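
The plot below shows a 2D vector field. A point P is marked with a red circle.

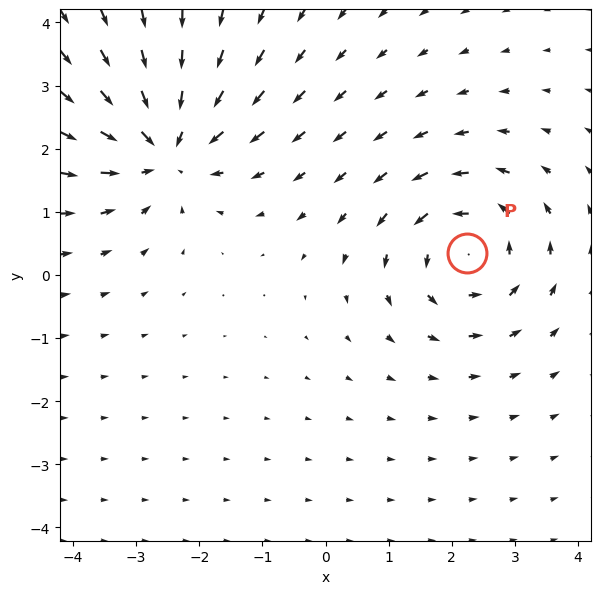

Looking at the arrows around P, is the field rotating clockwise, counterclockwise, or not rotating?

counterclockwise

Near P at (2.2, 0.3) the arrows circulate counterclockwise. The curl (z-component) there is about +4; positive curl means counterclockwise rotation.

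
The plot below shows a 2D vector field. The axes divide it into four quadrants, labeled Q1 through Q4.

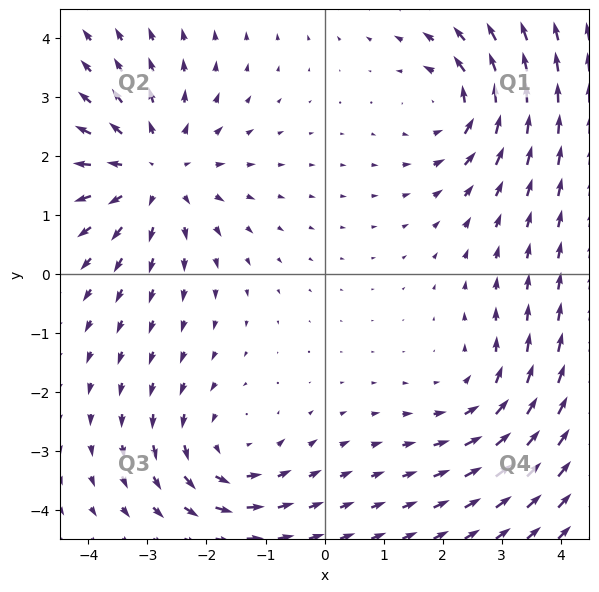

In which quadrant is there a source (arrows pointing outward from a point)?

The source sits at approximately (-2.9, 1.7), which lies in quadrant Q2. The divergence there is about +4, positive as expected for a source.

Q2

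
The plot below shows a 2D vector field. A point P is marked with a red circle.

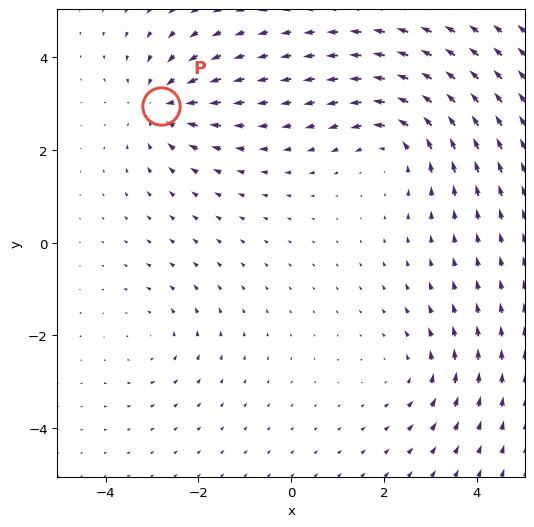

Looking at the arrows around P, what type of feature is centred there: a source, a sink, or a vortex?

sink

At P (-2.8, 3.0) the arrows converge inward. Divergence about -4, curl ≈0 — negative divergence with near-zero curl is a sink.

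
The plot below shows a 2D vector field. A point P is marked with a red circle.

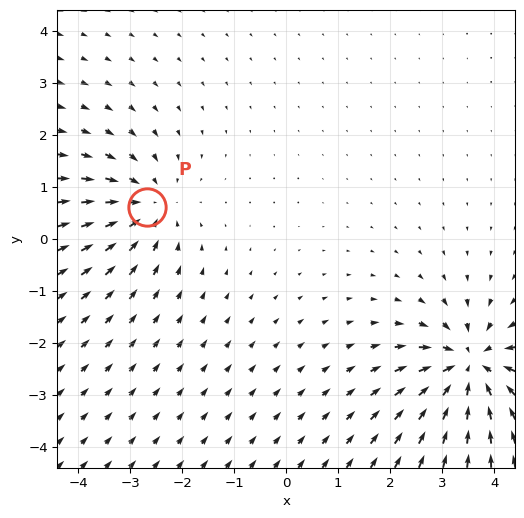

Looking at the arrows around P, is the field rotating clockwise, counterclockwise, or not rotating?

Near P at (-2.7, 0.6) the arrows show no circulation. The curl there is ≈0.

not rotating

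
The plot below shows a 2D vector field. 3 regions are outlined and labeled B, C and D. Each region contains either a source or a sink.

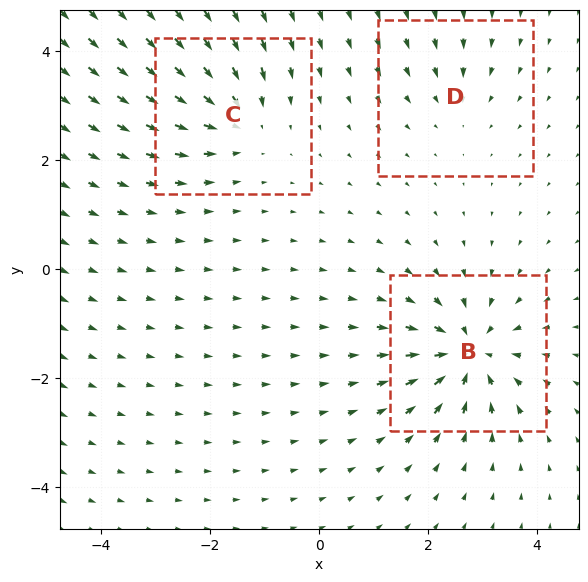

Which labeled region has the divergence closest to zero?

Divergence at each region's feature centre — B: about -6, C: about -4, D: about -2. Region D is closest to zero.

D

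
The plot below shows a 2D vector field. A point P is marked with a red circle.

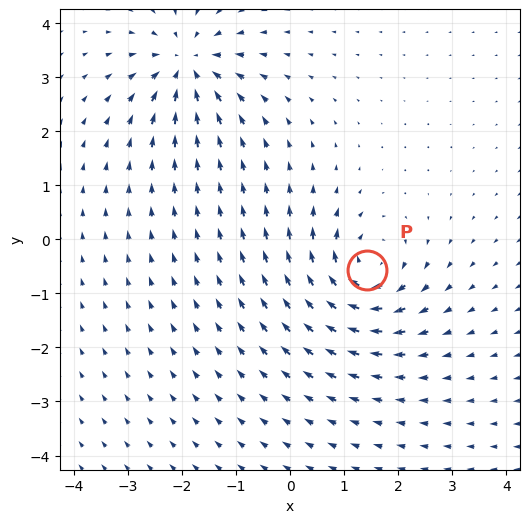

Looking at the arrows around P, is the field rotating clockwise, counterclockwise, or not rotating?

Near P at (1.4, -0.6) the arrows circulate clockwise. The curl (z-component) there is about -6; negative curl means clockwise rotation.

clockwise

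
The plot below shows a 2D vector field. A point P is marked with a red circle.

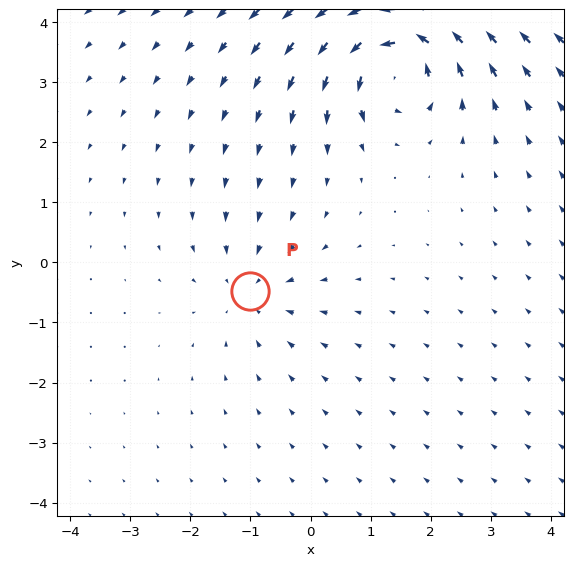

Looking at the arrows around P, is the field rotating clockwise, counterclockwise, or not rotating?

Near P at (-1.0, -0.5) the arrows show no circulation. The curl there is ≈0.

not rotating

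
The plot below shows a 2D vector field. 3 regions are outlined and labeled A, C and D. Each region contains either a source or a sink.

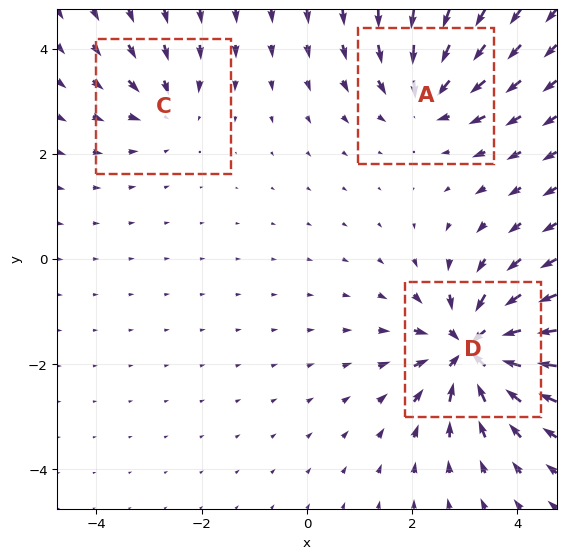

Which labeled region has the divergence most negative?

Divergence at each region's feature centre — A: about -4, C: about -3, D: about -6. Region D is most negative.

D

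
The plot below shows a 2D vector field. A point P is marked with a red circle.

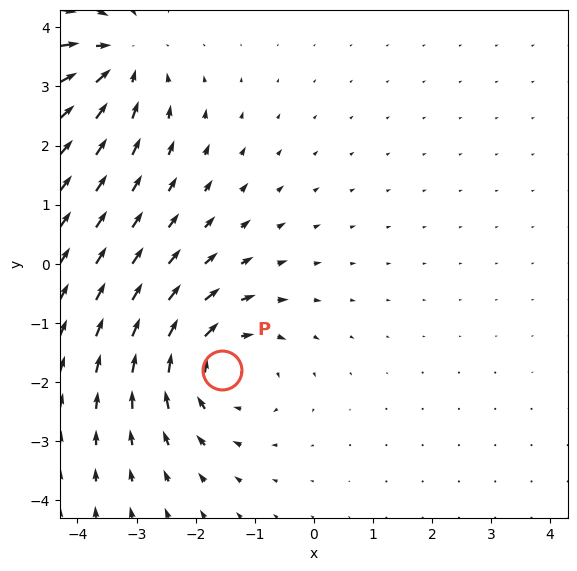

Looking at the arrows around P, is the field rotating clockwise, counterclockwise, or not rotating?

clockwise

Near P at (-1.6, -1.8) the arrows circulate clockwise. The curl (z-component) there is about -3; negative curl means clockwise rotation.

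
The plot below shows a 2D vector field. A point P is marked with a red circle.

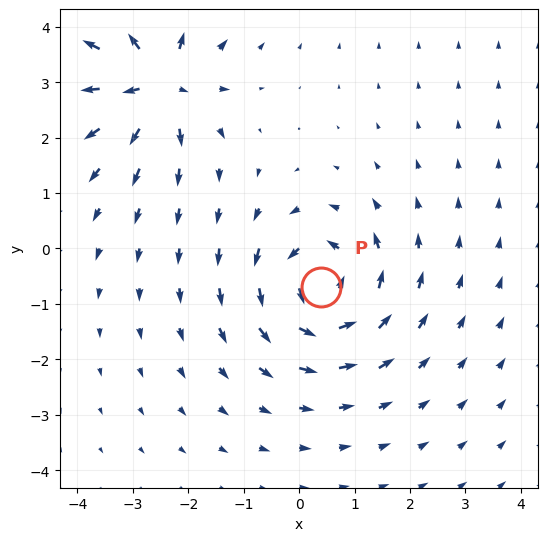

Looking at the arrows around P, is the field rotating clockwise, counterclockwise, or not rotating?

Near P at (0.4, -0.7) the arrows circulate counterclockwise. The curl (z-component) there is about +6; positive curl means counterclockwise rotation.

counterclockwise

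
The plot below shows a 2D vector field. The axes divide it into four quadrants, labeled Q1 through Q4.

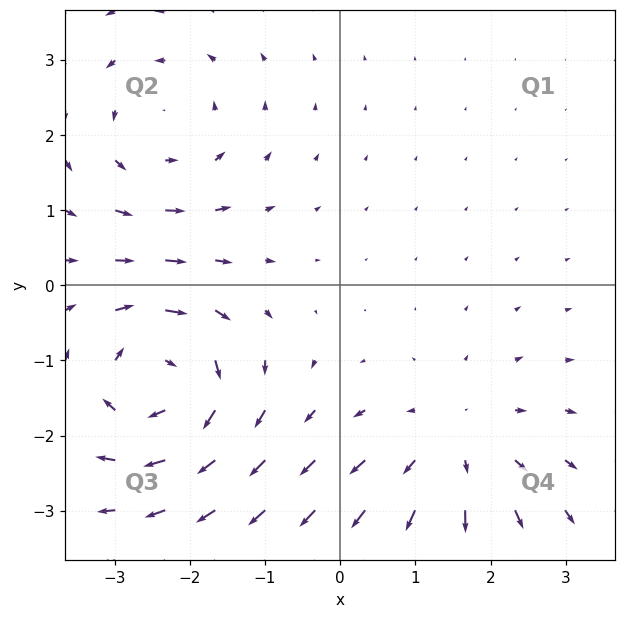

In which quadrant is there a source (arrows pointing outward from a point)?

The source sits at approximately (1.5, -2.2), which lies in quadrant Q4. The divergence there is about +3, positive as expected for a source.

Q4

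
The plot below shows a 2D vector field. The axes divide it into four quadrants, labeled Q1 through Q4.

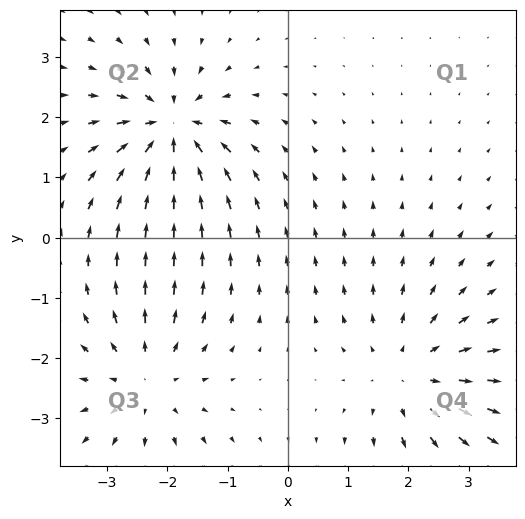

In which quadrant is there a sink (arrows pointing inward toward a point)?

The sink sits at approximately (-1.9, 1.8), which lies in quadrant Q2. The divergence there is about -6, negative as expected for a sink.

Q2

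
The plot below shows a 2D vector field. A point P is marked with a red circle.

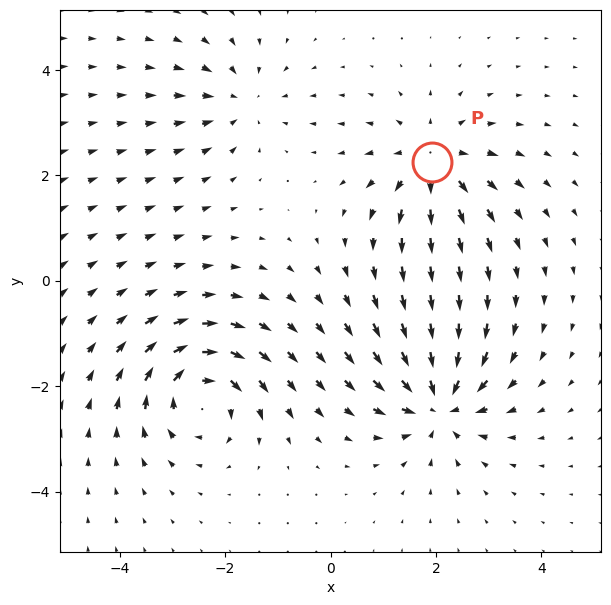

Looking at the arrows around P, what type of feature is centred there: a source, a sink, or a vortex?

source

At P (1.9, 2.3) the arrows spread outward. Divergence about +5, curl ≈0 — positive divergence with near-zero curl is a source.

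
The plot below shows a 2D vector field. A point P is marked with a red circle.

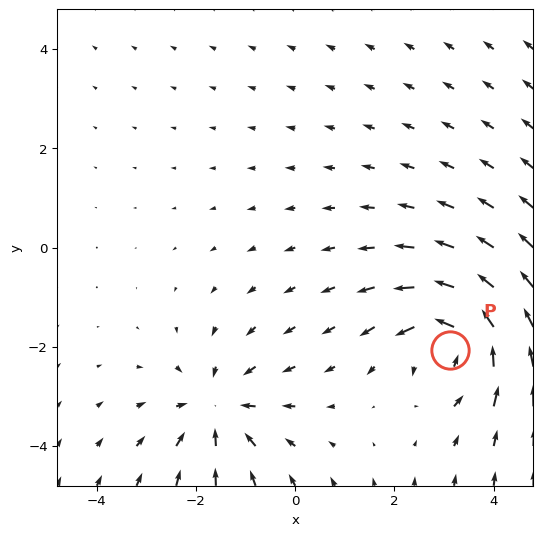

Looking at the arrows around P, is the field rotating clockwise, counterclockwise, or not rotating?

Near P at (3.1, -2.1) the arrows circulate counterclockwise. The curl (z-component) there is about +6; positive curl means counterclockwise rotation.

counterclockwise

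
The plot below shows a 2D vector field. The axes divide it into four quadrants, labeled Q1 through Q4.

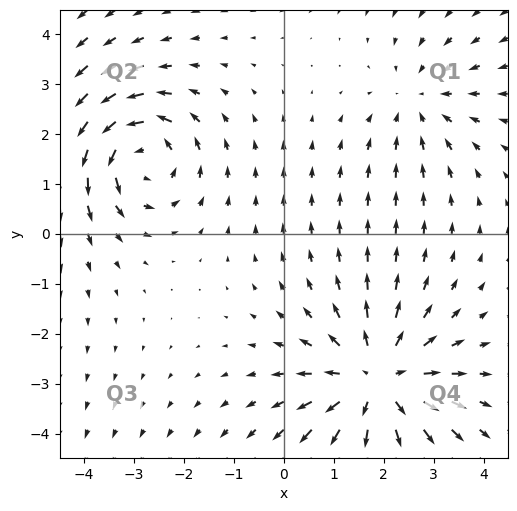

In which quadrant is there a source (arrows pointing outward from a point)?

Q4

The source sits at approximately (1.9, -3.0), which lies in quadrant Q4. The divergence there is about +4, positive as expected for a source.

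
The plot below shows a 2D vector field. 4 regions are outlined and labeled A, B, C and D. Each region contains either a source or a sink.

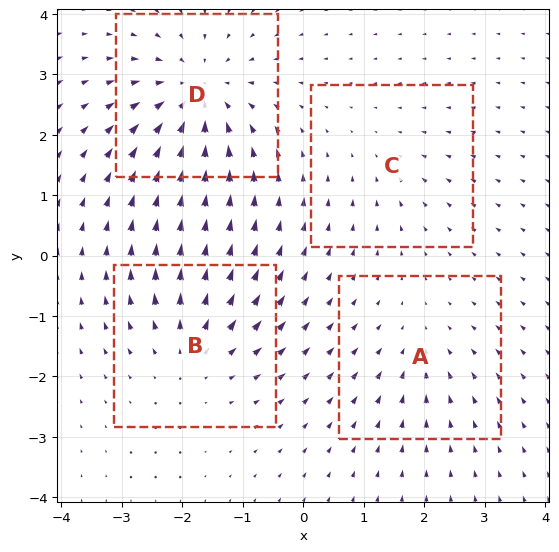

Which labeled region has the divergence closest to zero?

C

Divergence at each region's feature centre — A: about -3, B: about +4, C: about -2, D: about -6. Region C is closest to zero.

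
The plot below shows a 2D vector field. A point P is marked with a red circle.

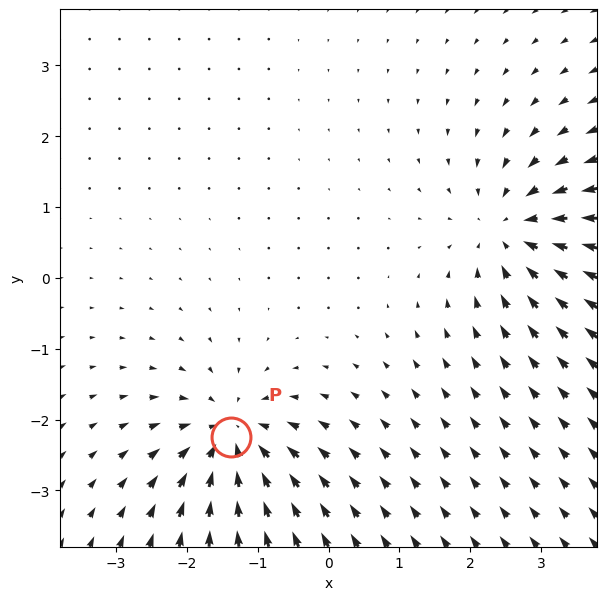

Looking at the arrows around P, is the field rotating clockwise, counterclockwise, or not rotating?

Near P at (-1.4, -2.3) the arrows show no circulation. The curl there is ≈0.

not rotating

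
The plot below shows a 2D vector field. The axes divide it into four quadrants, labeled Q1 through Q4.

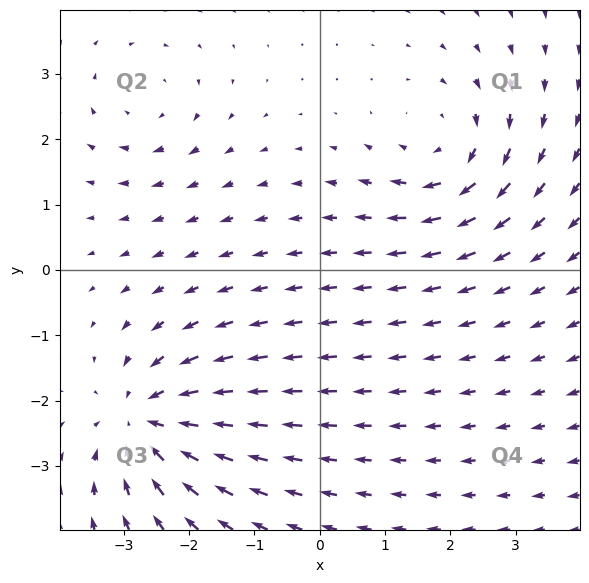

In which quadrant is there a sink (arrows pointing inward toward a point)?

Q3

The sink sits at approximately (-2.6, -2.3), which lies in quadrant Q3. The divergence there is about -5, negative as expected for a sink.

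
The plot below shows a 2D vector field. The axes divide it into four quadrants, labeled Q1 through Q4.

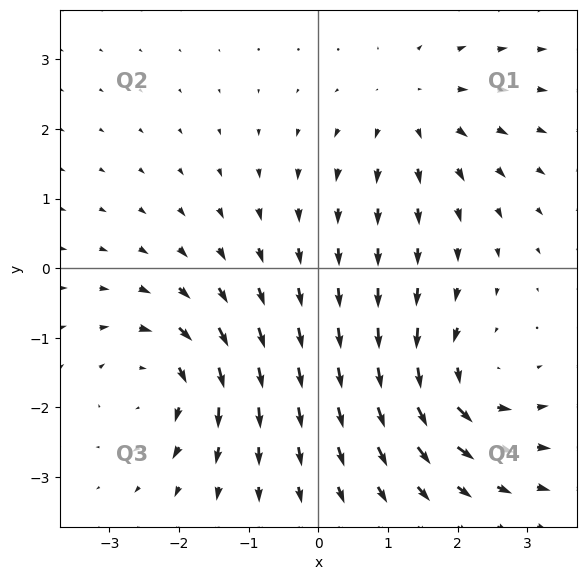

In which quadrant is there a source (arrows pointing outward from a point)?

The source sits at approximately (1.4, 2.3), which lies in quadrant Q1. The divergence there is about +4, positive as expected for a source.

Q1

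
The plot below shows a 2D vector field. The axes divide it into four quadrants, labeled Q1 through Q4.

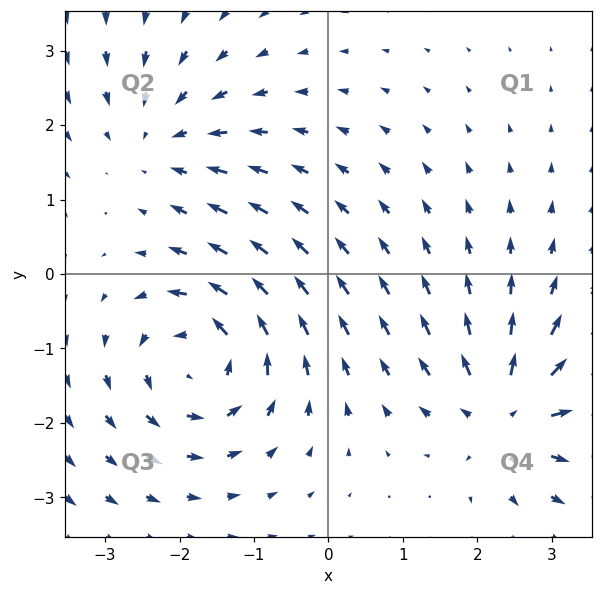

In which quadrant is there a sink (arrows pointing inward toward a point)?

The sink sits at approximately (-2.3, 1.8), which lies in quadrant Q2. The divergence there is about -3, negative as expected for a sink.

Q2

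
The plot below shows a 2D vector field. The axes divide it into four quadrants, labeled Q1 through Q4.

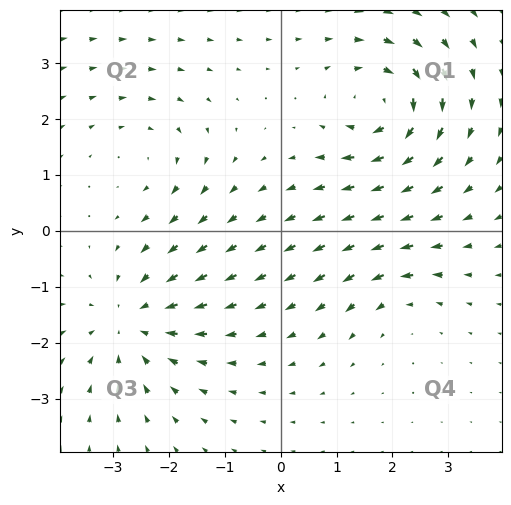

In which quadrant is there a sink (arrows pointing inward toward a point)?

The sink sits at approximately (-2.7, -1.6), which lies in quadrant Q3. The divergence there is about -4, negative as expected for a sink.

Q3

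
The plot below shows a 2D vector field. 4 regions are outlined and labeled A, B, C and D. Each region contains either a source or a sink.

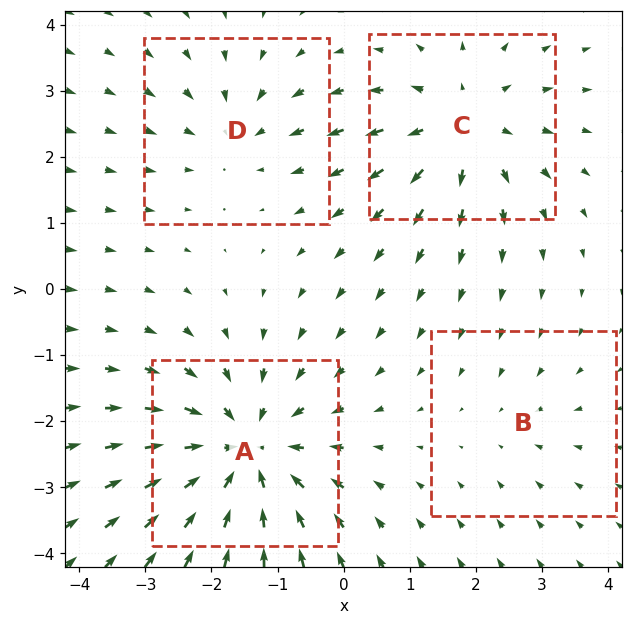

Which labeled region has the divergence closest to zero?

Divergence at each region's feature centre — A: about -6, B: about -2, C: about +4, D: about -3. Region B is closest to zero.

B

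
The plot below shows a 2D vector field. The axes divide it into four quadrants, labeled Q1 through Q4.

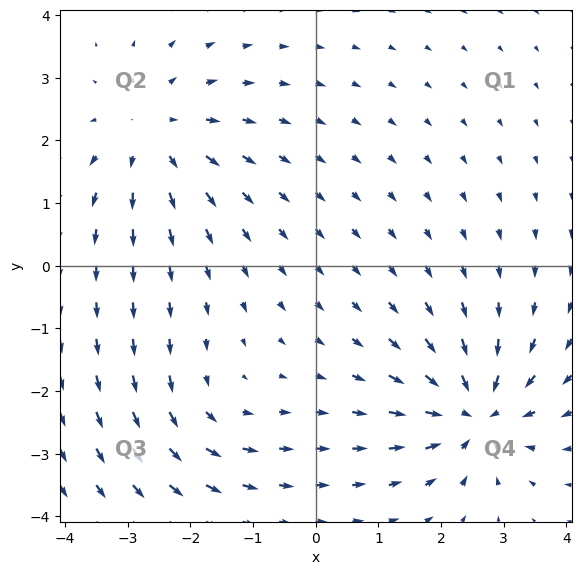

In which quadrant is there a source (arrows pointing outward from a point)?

The source sits at approximately (-2.6, 2.1), which lies in quadrant Q2. The divergence there is about +3, positive as expected for a source.

Q2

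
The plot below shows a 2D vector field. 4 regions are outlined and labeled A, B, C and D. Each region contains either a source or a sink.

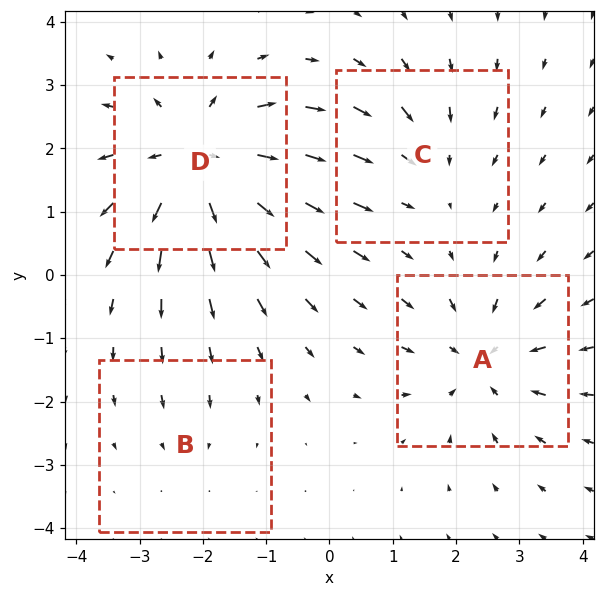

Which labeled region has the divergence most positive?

Divergence at each region's feature centre — A: about -5, B: about -2, C: about -3, D: about +7. Region D is most positive.

D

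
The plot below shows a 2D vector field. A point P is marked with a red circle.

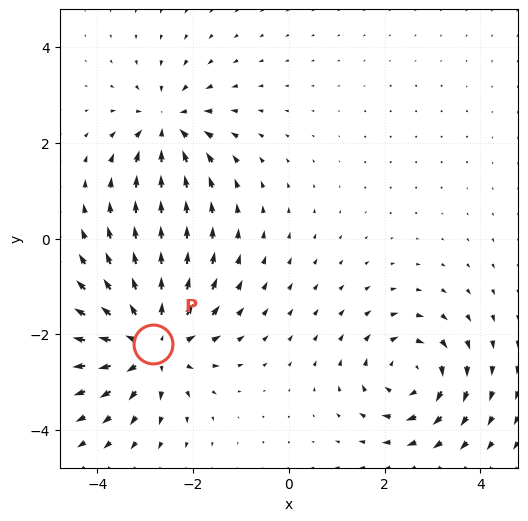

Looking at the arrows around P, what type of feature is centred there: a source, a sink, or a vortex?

At P (-2.8, -2.2) the arrows spread outward. Divergence about +5, curl ≈0 — positive divergence with near-zero curl is a source.

source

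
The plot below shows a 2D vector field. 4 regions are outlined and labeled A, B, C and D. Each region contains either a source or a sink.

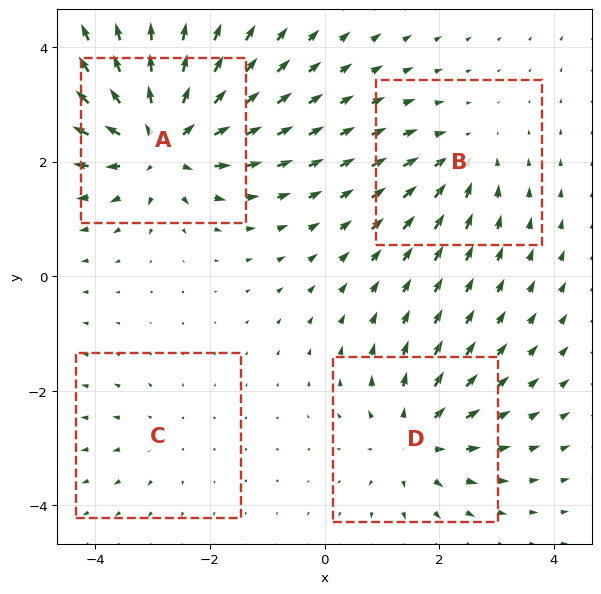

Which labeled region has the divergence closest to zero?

Divergence at each region's feature centre — A: about +8, B: about -4, C: about +2, D: about +5. Region C is closest to zero.

C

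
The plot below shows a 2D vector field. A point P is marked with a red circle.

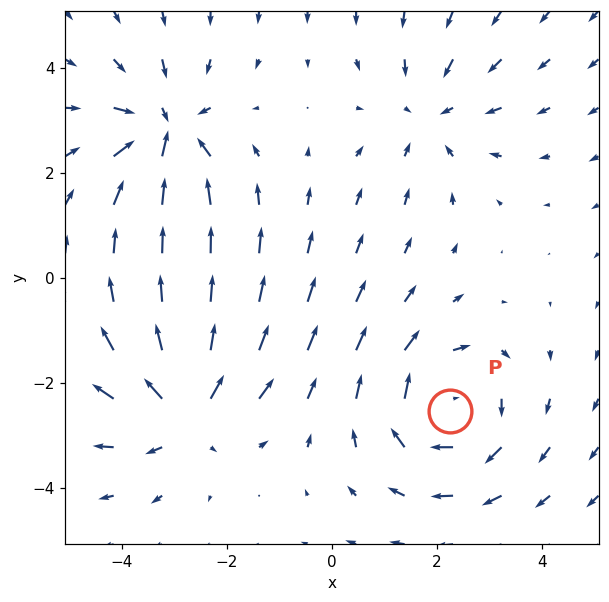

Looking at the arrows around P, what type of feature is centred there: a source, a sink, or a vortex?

At P (2.2, -2.5) the arrows circulate clockwise. Divergence ≈0, curl about -4 — near-zero divergence with nonzero curl is a vortex.

vortex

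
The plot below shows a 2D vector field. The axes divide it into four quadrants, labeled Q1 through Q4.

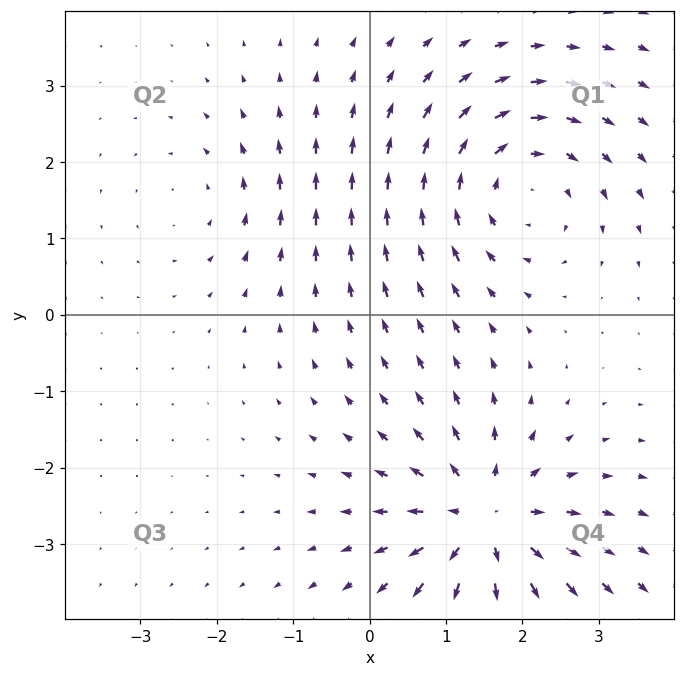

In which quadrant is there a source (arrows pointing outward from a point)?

The source sits at approximately (1.5, -2.7), which lies in quadrant Q4. The divergence there is about +6, positive as expected for a source.

Q4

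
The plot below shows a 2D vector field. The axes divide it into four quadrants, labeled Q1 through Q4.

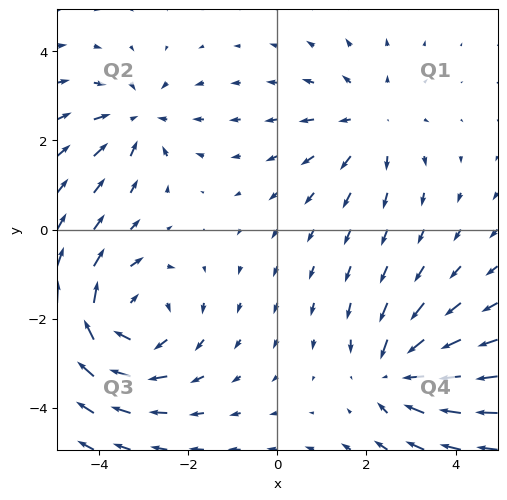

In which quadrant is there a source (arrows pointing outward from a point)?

Q1

The source sits at approximately (2.1, 2.4), which lies in quadrant Q1. The divergence there is about +3, positive as expected for a source.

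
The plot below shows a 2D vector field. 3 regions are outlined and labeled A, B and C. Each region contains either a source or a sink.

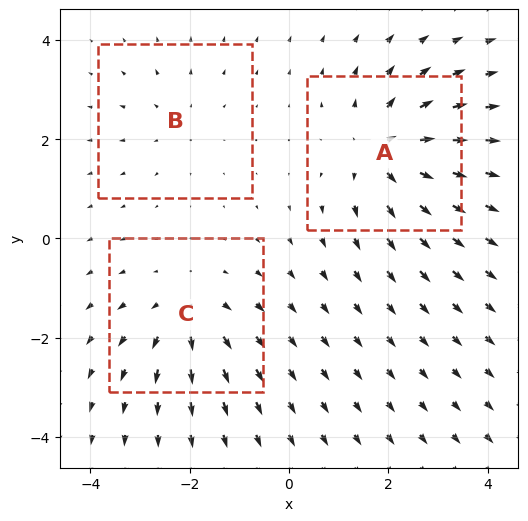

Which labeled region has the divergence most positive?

Divergence at each region's feature centre — A: about +5, B: about +2, C: about +3. Region A is most positive.

A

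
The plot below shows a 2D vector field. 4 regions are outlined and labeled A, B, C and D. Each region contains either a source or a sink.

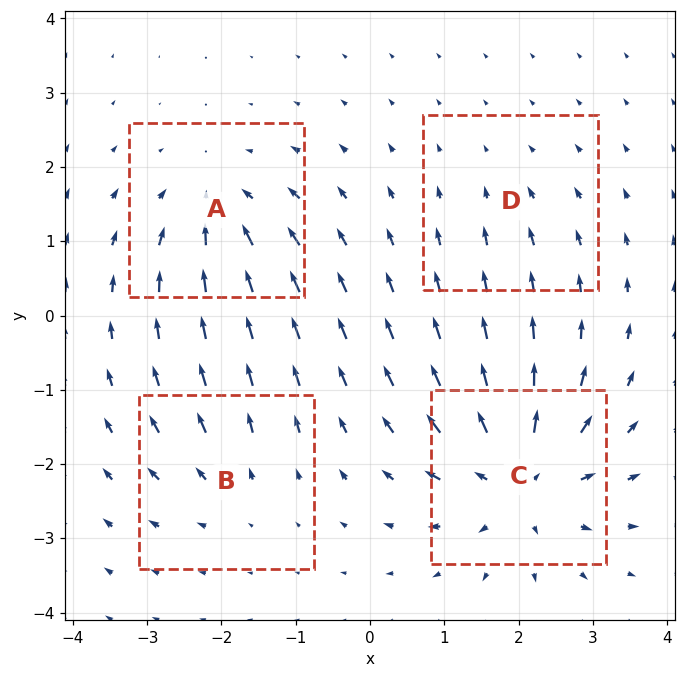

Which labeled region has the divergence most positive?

Divergence at each region's feature centre — A: about -5, B: about +3, C: about +8, D: about -2. Region C is most positive.

C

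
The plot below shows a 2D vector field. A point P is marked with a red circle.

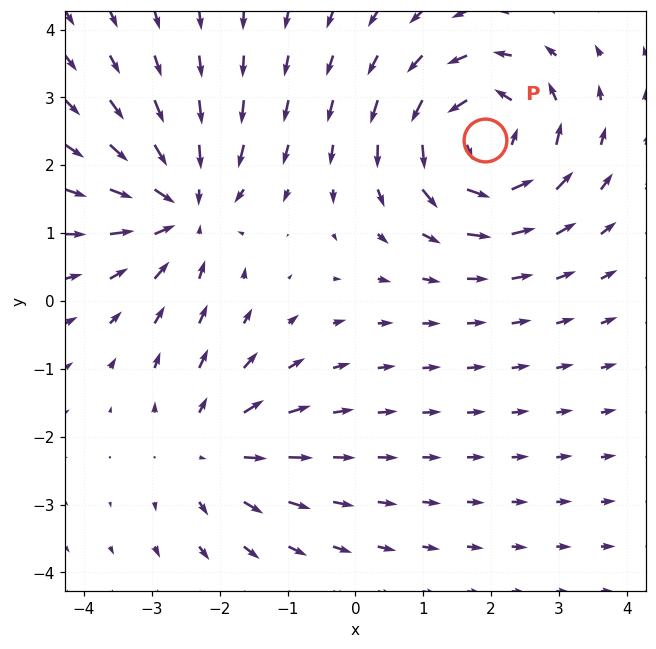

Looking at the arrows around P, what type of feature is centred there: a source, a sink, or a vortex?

At P (1.9, 2.4) the arrows circulate counterclockwise. Divergence ≈0, curl about +6 — near-zero divergence with nonzero curl is a vortex.

vortex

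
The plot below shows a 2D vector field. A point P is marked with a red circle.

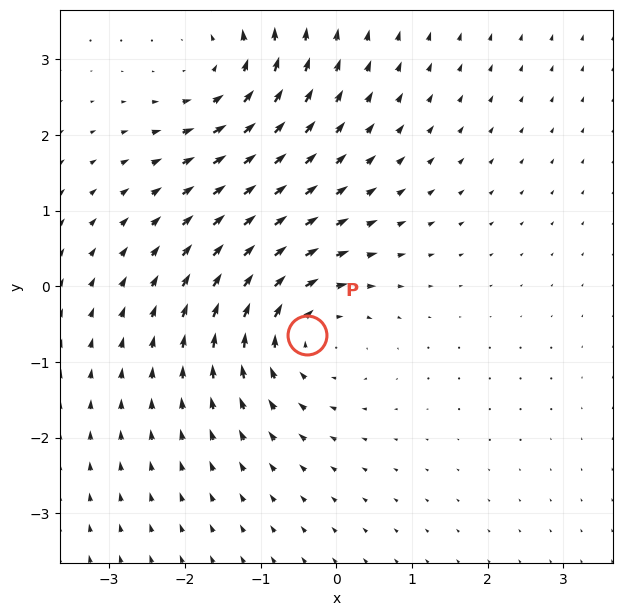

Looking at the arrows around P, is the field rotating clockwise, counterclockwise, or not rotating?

clockwise

Near P at (-0.4, -0.6) the arrows circulate clockwise. The curl (z-component) there is about -4; negative curl means clockwise rotation.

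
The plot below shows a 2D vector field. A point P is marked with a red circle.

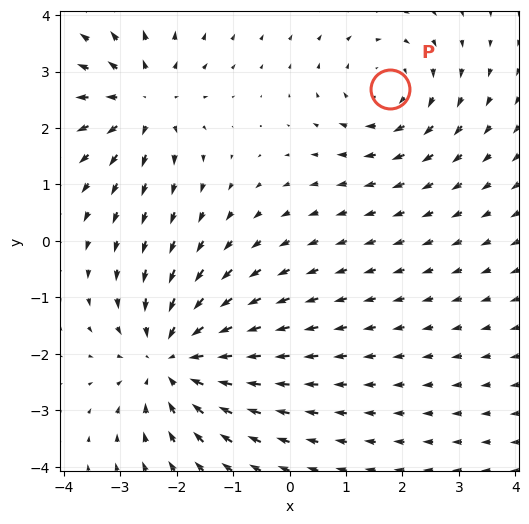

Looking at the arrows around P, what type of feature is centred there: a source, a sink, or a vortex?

vortex

At P (1.8, 2.7) the arrows circulate clockwise. Divergence ≈0, curl about -3 — near-zero divergence with nonzero curl is a vortex.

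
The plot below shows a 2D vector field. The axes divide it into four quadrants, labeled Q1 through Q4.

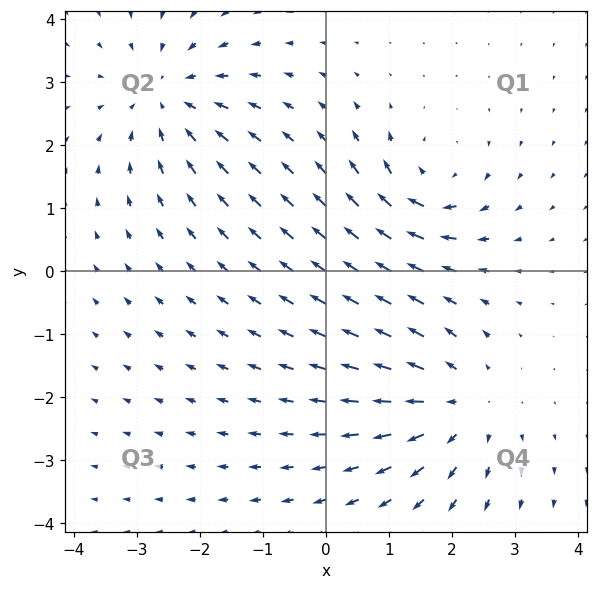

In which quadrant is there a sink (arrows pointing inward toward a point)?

The sink sits at approximately (-2.5, 2.8), which lies in quadrant Q2. The divergence there is about -4, negative as expected for a sink.

Q2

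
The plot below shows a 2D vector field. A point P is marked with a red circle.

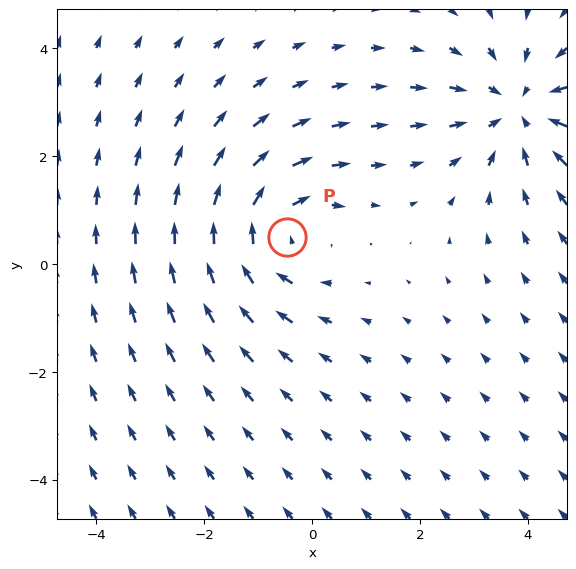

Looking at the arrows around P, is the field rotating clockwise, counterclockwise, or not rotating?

clockwise

Near P at (-0.5, 0.5) the arrows circulate clockwise. The curl (z-component) there is about -4; negative curl means clockwise rotation.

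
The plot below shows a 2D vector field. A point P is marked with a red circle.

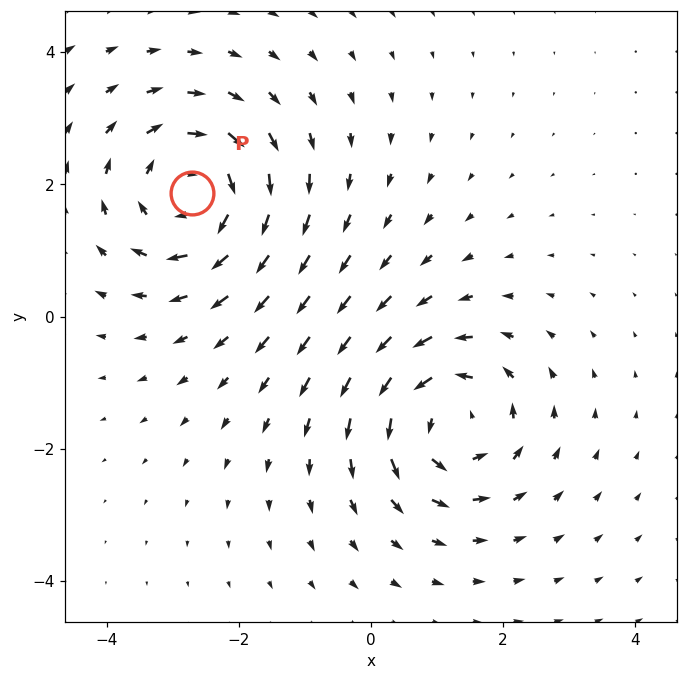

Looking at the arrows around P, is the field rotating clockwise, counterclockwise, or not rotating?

Near P at (-2.7, 1.9) the arrows circulate clockwise. The curl (z-component) there is about -4; negative curl means clockwise rotation.

clockwise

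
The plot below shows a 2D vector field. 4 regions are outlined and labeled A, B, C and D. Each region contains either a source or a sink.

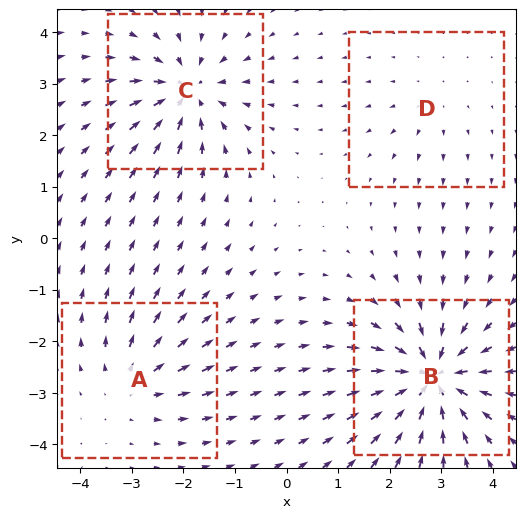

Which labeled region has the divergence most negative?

B

Divergence at each region's feature centre — A: about +4, B: about -9, C: about -6, D: about +2. Region B is most negative.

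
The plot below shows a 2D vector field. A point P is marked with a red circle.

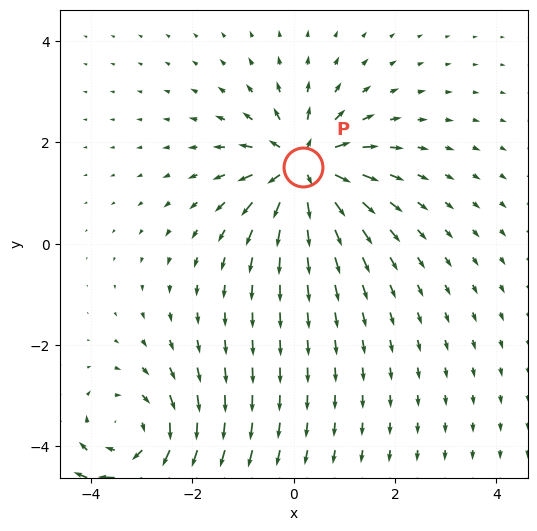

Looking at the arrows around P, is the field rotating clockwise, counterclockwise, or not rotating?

not rotating

Near P at (0.2, 1.5) the arrows show no circulation. The curl there is ≈0.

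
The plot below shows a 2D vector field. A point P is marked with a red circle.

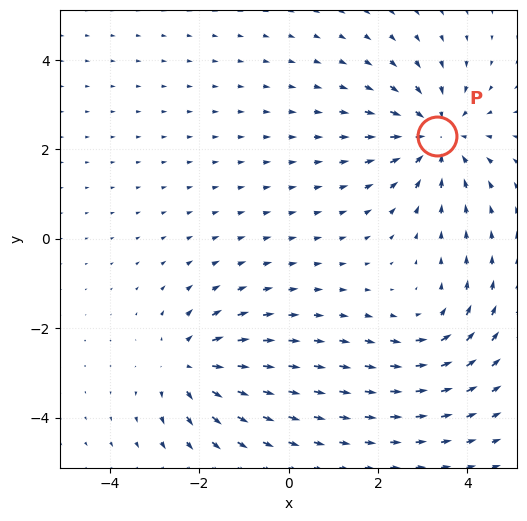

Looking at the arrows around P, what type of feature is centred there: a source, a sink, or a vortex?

At P (3.3, 2.3) the arrows converge inward. Divergence about -5, curl ≈0 — negative divergence with near-zero curl is a sink.

sink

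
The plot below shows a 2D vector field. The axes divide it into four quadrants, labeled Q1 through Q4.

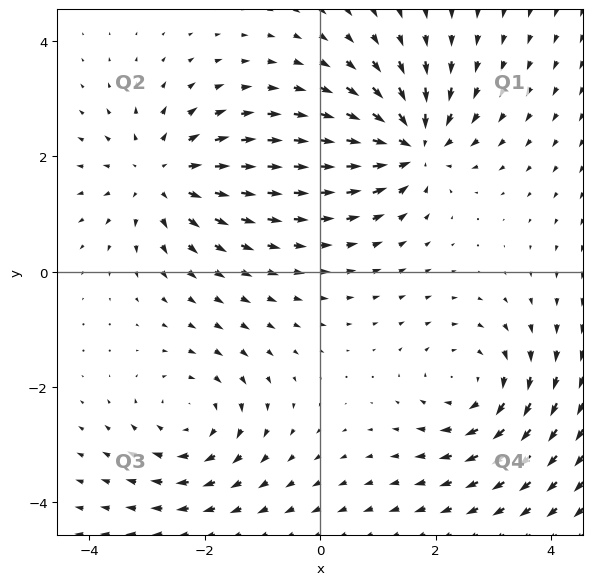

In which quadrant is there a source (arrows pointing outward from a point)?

Q2

The source sits at approximately (-2.8, 1.7), which lies in quadrant Q2. The divergence there is about +4, positive as expected for a source.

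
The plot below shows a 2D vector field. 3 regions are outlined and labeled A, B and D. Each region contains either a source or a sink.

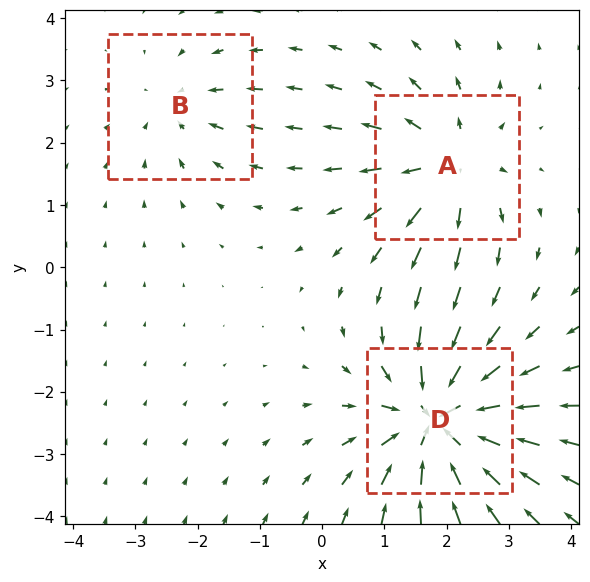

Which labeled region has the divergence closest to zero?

Divergence at each region's feature centre — A: about +4, B: about -2, D: about -6. Region B is closest to zero.

B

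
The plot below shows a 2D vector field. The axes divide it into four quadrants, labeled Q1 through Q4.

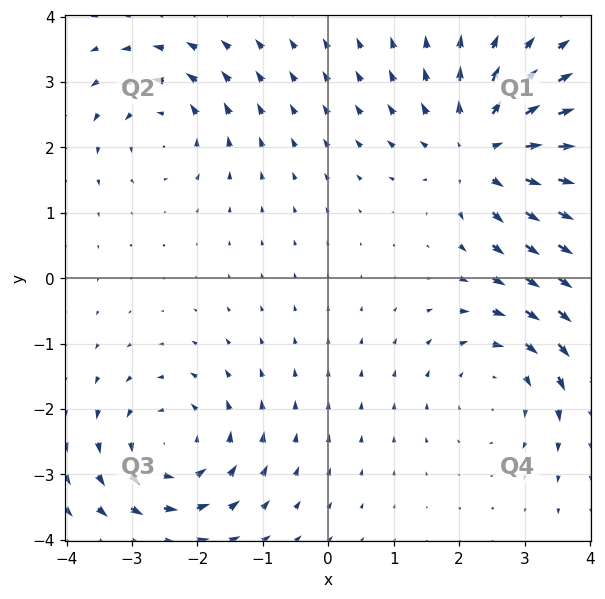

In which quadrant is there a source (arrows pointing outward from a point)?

The source sits at approximately (2.4, 1.9), which lies in quadrant Q1. The divergence there is about +5, positive as expected for a source.

Q1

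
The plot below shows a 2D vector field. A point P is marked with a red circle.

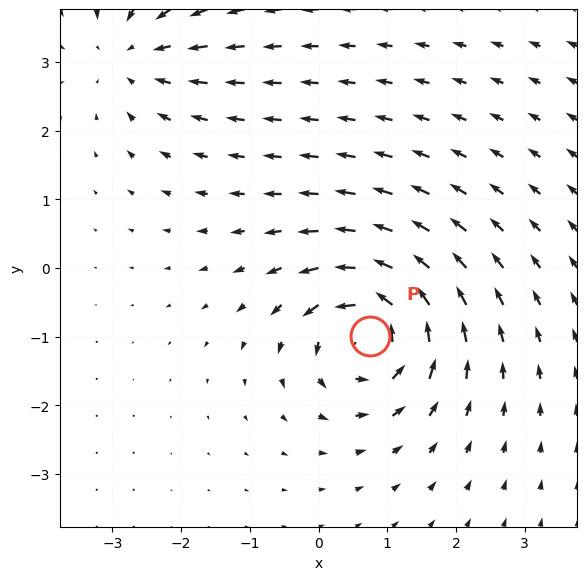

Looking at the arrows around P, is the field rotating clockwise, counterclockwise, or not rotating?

counterclockwise

Near P at (0.7, -1.0) the arrows circulate counterclockwise. The curl (z-component) there is about +7; positive curl means counterclockwise rotation.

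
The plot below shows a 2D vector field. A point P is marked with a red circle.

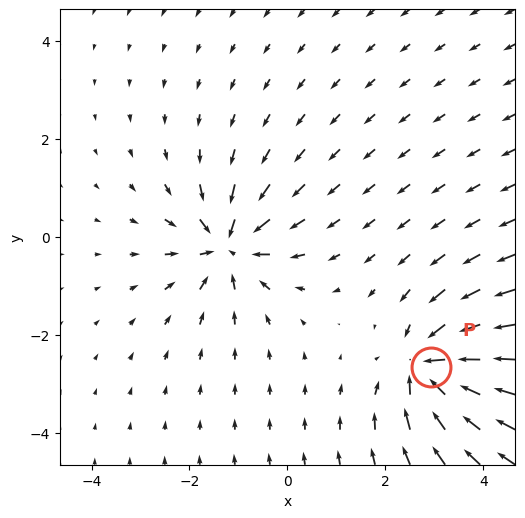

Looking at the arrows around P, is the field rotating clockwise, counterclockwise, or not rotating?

not rotating

Near P at (2.9, -2.7) the arrows show no circulation. The curl there is ≈0.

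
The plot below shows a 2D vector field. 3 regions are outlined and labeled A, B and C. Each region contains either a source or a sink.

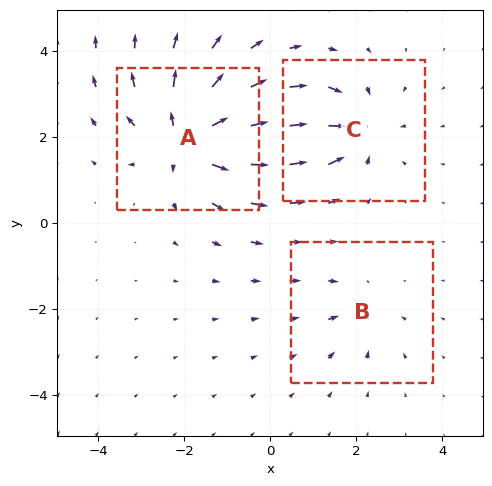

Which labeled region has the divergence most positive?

A

Divergence at each region's feature centre — A: about +5, B: about -2, C: about -4. Region A is most positive.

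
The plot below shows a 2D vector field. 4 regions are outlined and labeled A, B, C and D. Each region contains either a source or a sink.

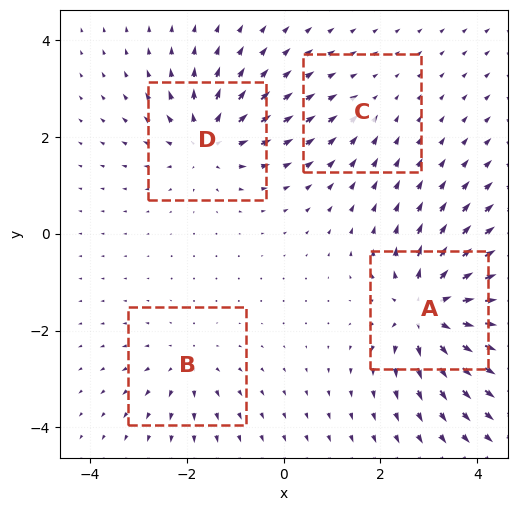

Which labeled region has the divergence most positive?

Divergence at each region's feature centre — A: about +8, B: about +4, C: about -2, D: about +6. Region A is most positive.

A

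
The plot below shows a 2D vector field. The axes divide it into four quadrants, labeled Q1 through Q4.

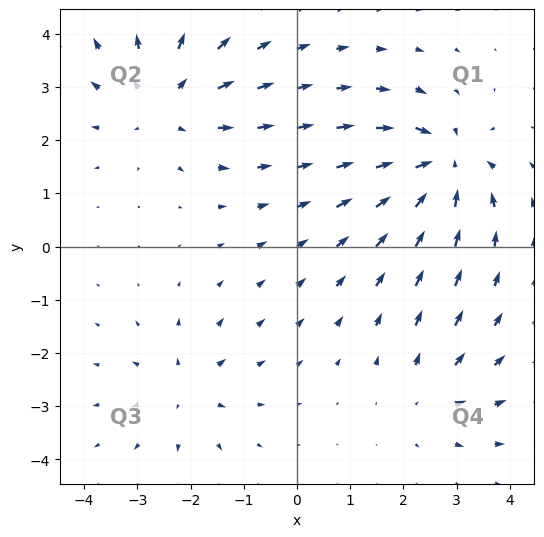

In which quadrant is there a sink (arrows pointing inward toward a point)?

The sink sits at approximately (2.7, 1.5), which lies in quadrant Q1. The divergence there is about -7, negative as expected for a sink.

Q1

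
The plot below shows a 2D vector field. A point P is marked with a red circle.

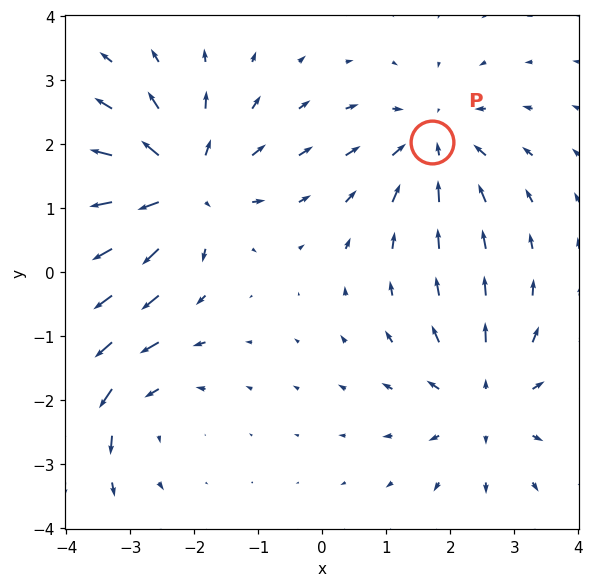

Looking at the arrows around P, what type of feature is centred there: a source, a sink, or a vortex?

At P (1.7, 2.0) the arrows converge inward. Divergence about -4, curl ≈0 — negative divergence with near-zero curl is a sink.

sink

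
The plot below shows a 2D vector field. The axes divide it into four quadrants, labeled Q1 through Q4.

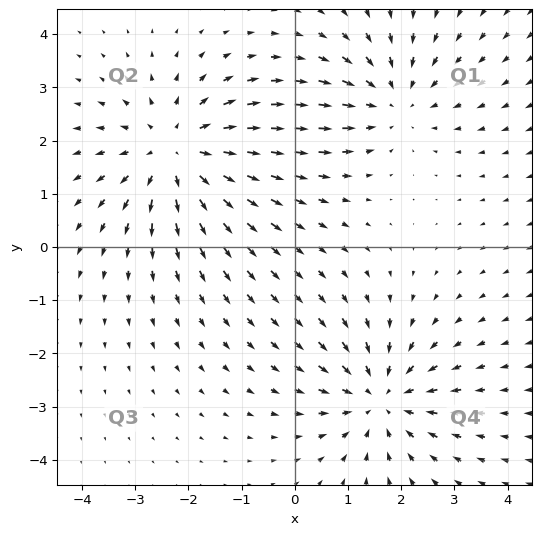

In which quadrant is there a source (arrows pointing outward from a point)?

Q2

The source sits at approximately (-2.2, 1.8), which lies in quadrant Q2. The divergence there is about +4, positive as expected for a source.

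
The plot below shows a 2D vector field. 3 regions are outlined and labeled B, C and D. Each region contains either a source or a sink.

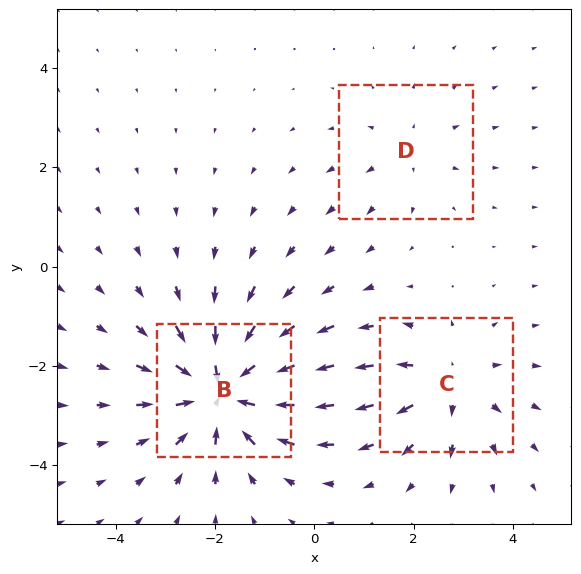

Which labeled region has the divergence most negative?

B

Divergence at each region's feature centre — B: about -5, C: about +3, D: about +2. Region B is most negative.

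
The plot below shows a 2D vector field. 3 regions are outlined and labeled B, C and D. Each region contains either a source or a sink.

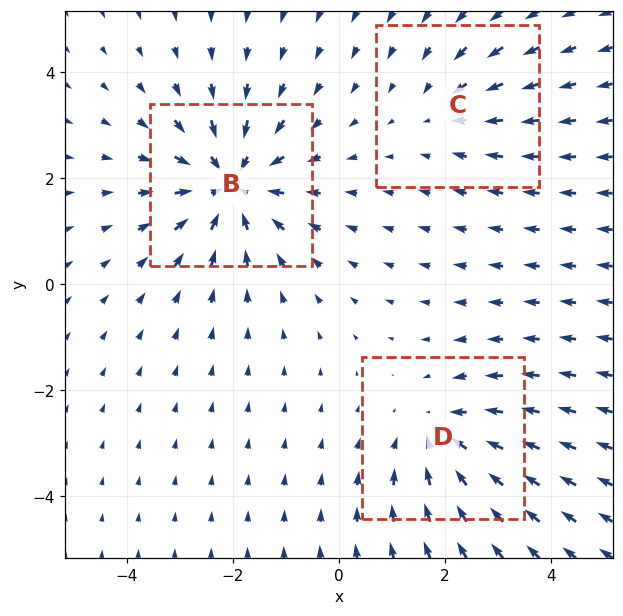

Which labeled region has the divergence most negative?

Divergence at each region's feature centre — B: about -4, C: about -2, D: about -3. Region B is most negative.

B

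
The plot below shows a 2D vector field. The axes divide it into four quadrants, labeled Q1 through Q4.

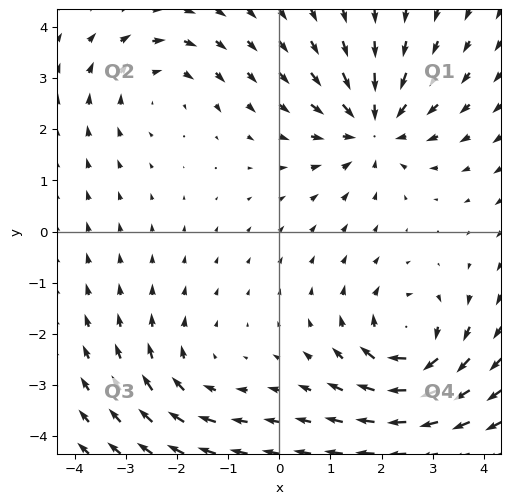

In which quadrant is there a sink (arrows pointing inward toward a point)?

Q1

The sink sits at approximately (1.8, 2.0), which lies in quadrant Q1. The divergence there is about -5, negative as expected for a sink.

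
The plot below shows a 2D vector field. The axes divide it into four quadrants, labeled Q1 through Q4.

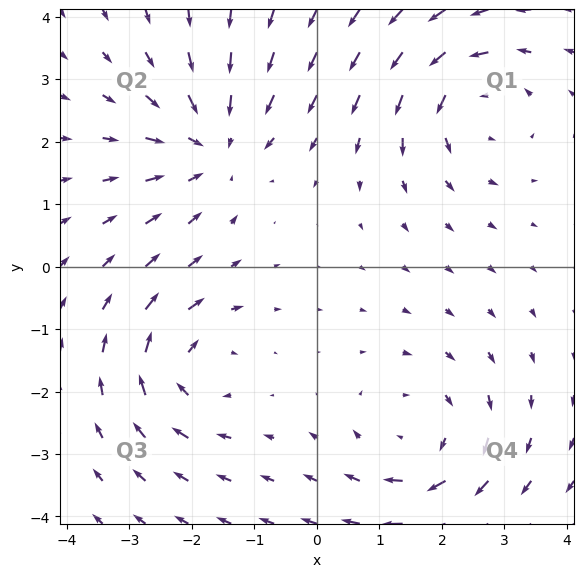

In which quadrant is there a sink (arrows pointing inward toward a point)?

The sink sits at approximately (-1.7, 1.9), which lies in quadrant Q2. The divergence there is about -4, negative as expected for a sink.

Q2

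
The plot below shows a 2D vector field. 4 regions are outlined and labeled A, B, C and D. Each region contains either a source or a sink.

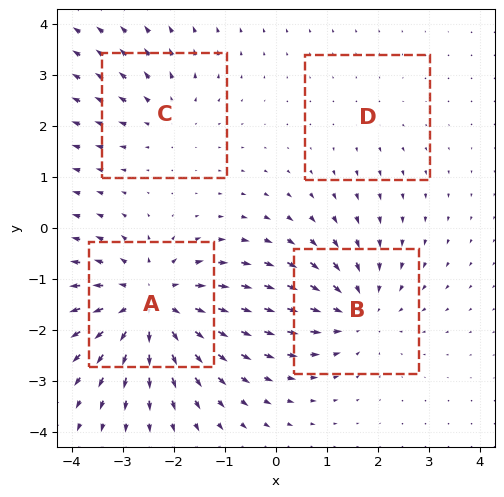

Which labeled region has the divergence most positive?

Divergence at each region's feature centre — A: about +6, B: about -4, C: about +3, D: about +2. Region A is most positive.

A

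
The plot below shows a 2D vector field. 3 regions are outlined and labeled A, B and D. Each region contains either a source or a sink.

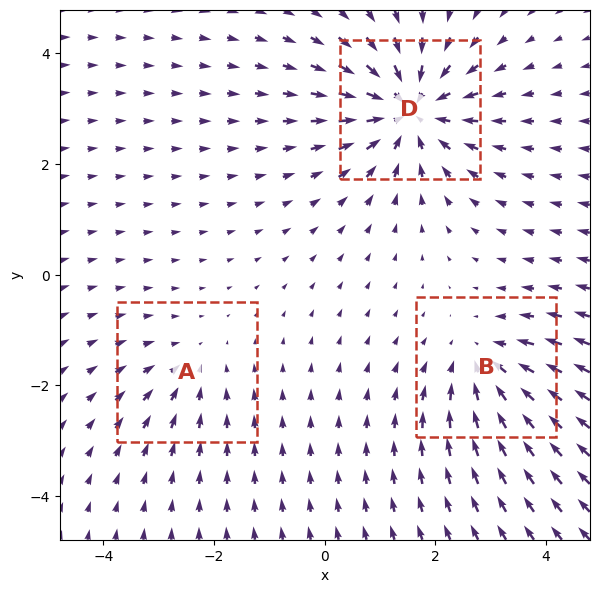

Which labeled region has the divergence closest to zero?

Divergence at each region's feature centre — A: about -2, B: about -3, D: about -5. Region A is closest to zero.

A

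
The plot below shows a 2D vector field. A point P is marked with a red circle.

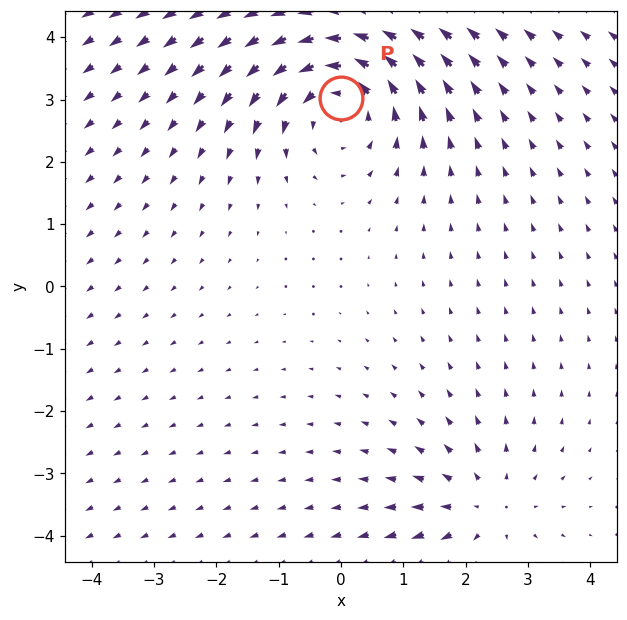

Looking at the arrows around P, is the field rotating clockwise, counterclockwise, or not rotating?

Near P at (-0.0, 3.0) the arrows circulate counterclockwise. The curl (z-component) there is about +4; positive curl means counterclockwise rotation.

counterclockwise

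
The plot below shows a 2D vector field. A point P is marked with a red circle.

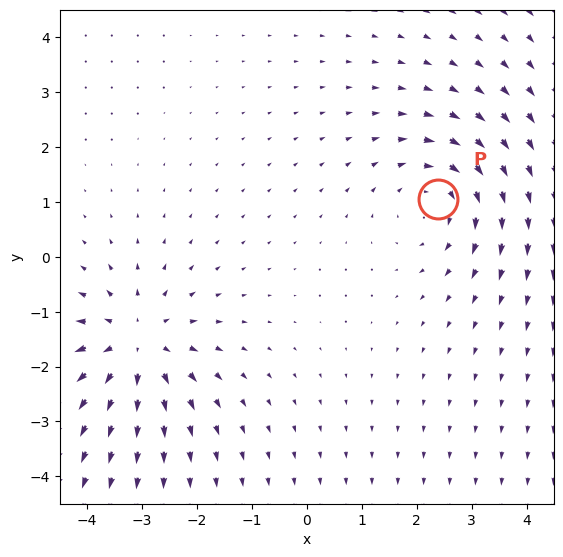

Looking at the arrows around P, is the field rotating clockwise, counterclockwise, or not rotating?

Near P at (2.4, 1.1) the arrows circulate clockwise. The curl (z-component) there is about -4; negative curl means clockwise rotation.

clockwise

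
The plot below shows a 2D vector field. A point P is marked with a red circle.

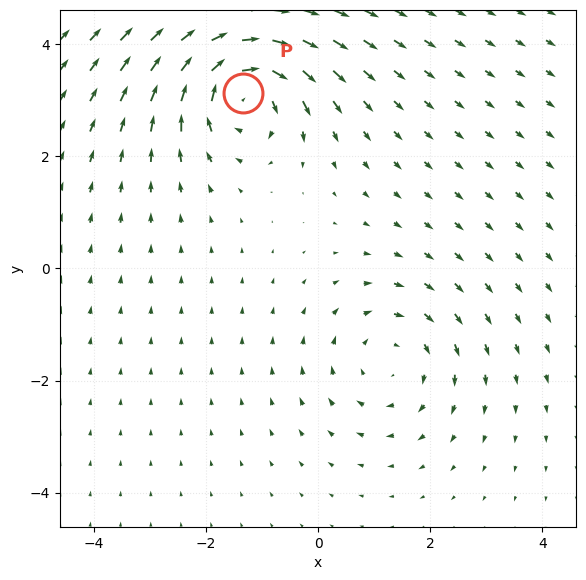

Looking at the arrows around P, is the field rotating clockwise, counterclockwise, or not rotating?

clockwise

Near P at (-1.3, 3.1) the arrows circulate clockwise. The curl (z-component) there is about -6; negative curl means clockwise rotation.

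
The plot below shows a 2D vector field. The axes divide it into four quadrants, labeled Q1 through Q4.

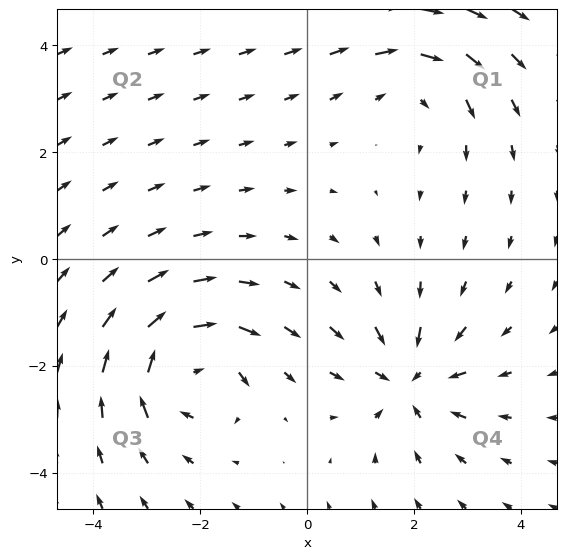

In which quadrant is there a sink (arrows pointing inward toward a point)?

The sink sits at approximately (1.9, -2.3), which lies in quadrant Q4. The divergence there is about -5, negative as expected for a sink.

Q4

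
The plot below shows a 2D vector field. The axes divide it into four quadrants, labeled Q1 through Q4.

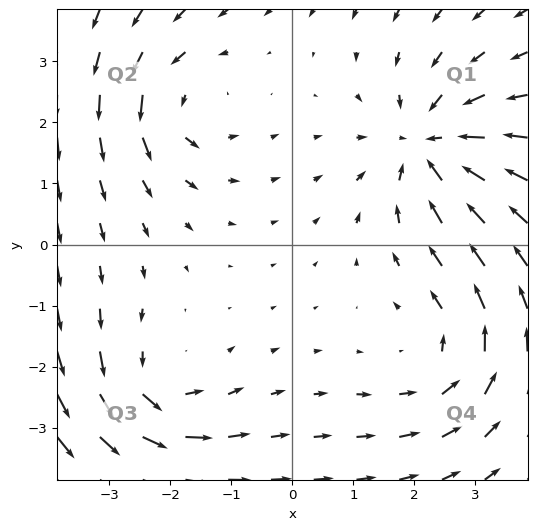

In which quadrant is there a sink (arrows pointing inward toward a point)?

The sink sits at approximately (2.3, 1.6), which lies in quadrant Q1. The divergence there is about -5, negative as expected for a sink.

Q1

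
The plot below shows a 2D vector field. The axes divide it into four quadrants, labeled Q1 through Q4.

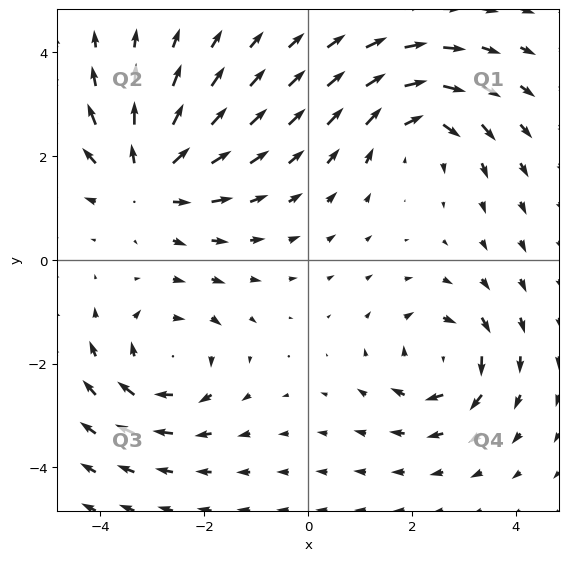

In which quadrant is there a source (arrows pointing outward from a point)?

Q2

The source sits at approximately (-3.1, 1.6), which lies in quadrant Q2. The divergence there is about +5, positive as expected for a source.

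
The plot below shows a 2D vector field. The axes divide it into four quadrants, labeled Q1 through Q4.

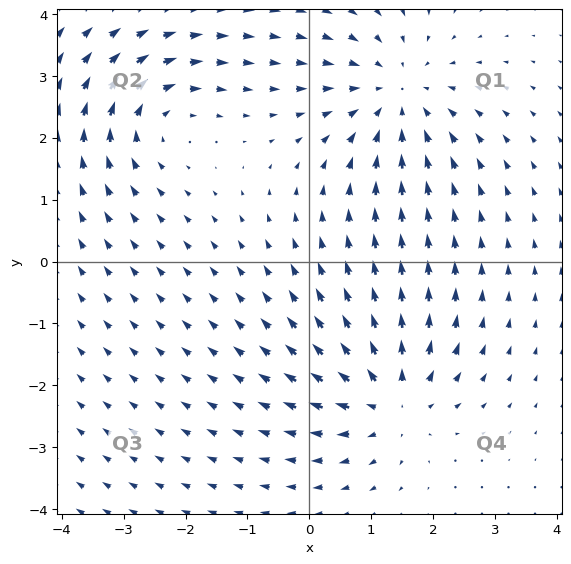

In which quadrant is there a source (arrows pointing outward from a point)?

The source sits at approximately (1.3, -2.2), which lies in quadrant Q4. The divergence there is about +5, positive as expected for a source.

Q4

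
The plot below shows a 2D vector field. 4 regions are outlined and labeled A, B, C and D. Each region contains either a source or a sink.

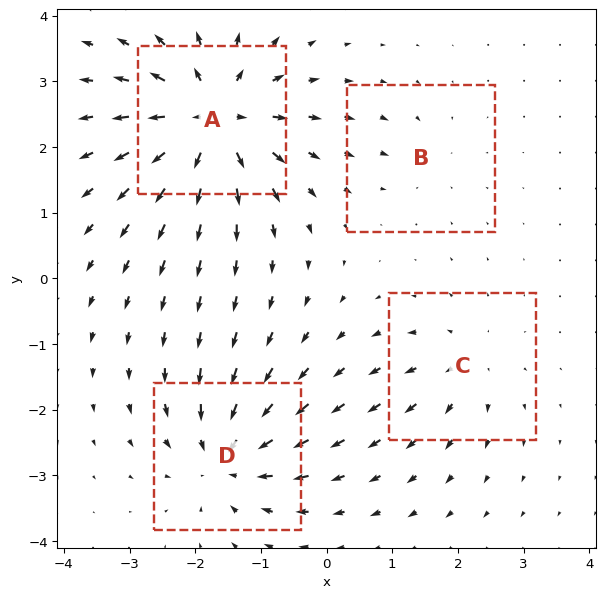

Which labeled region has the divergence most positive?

A

Divergence at each region's feature centre — A: about +9, B: about -2, C: about +4, D: about -6. Region A is most positive.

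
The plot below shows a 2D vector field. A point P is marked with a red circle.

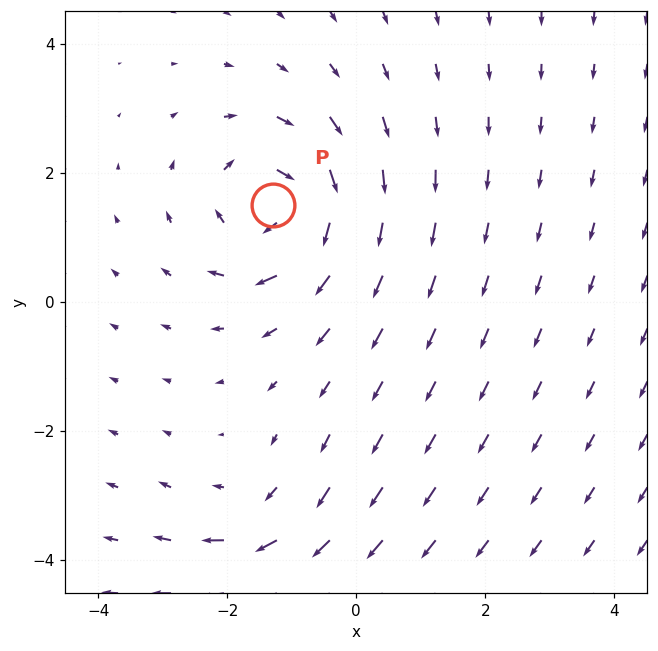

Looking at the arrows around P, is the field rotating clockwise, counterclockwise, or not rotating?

clockwise

Near P at (-1.3, 1.5) the arrows circulate clockwise. The curl (z-component) there is about -6; negative curl means clockwise rotation.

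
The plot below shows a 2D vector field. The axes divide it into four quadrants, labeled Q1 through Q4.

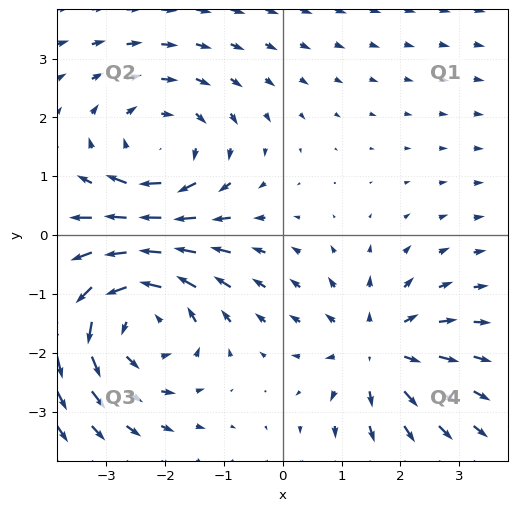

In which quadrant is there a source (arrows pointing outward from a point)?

Q4

The source sits at approximately (1.6, -1.9), which lies in quadrant Q4. The divergence there is about +3, positive as expected for a source.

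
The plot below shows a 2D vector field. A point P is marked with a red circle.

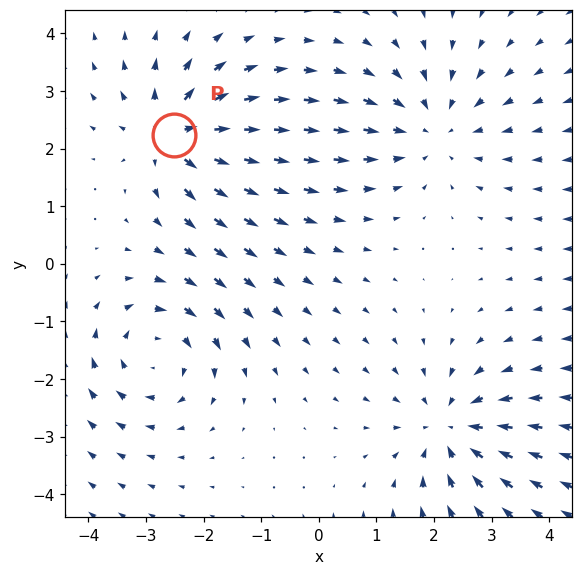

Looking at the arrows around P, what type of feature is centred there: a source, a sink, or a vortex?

At P (-2.5, 2.2) the arrows spread outward. Divergence about +5, curl ≈0 — positive divergence with near-zero curl is a source.

source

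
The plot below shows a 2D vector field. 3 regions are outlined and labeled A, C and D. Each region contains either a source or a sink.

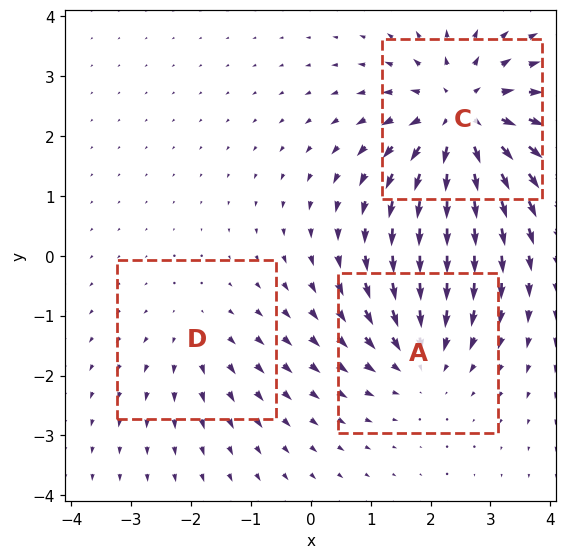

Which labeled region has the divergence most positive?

C

Divergence at each region's feature centre — A: about -3, C: about +5, D: about +2. Region C is most positive.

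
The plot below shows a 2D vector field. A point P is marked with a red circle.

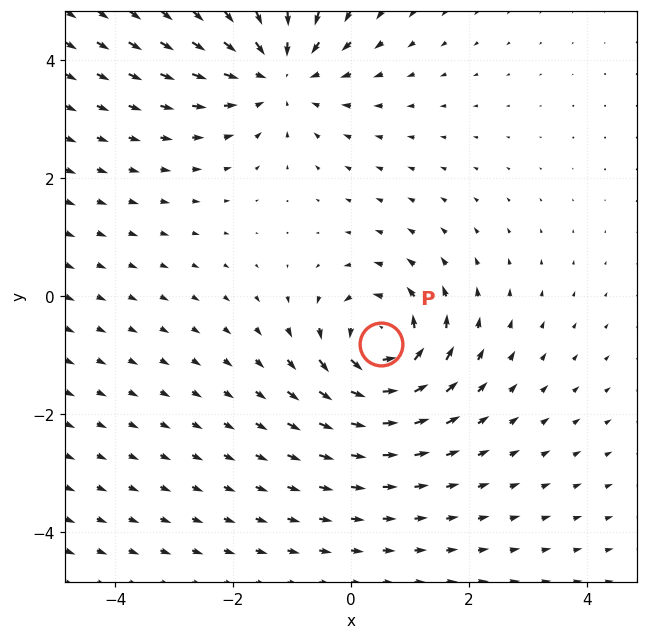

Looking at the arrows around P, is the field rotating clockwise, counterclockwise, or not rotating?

counterclockwise

Near P at (0.5, -0.8) the arrows circulate counterclockwise. The curl (z-component) there is about +5; positive curl means counterclockwise rotation.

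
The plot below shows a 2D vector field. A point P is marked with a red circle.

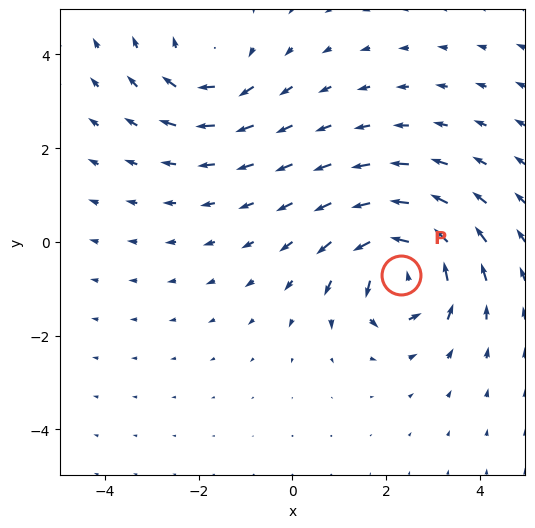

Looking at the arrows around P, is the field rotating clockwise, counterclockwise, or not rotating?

Near P at (2.3, -0.7) the arrows circulate counterclockwise. The curl (z-component) there is about +6; positive curl means counterclockwise rotation.

counterclockwise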